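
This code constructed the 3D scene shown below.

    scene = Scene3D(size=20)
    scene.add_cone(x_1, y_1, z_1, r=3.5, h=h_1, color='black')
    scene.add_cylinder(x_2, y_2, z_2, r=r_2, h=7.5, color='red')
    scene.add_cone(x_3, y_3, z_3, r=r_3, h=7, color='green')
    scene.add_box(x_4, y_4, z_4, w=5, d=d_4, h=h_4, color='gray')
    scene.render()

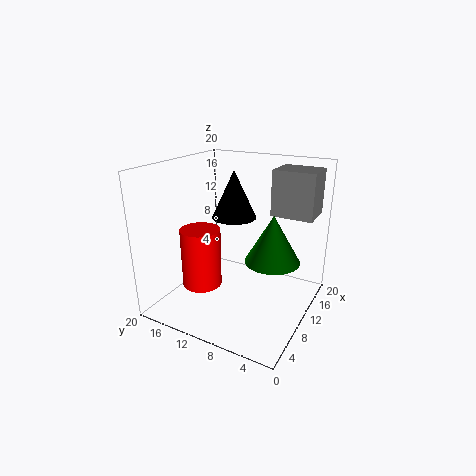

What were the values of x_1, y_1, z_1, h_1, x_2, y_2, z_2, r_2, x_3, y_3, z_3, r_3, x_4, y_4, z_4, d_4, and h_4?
x_1 = 16
y_1 = 14
z_1 = 10.5
h_1 = 7.5
x_2 = 4
y_2 = 12
z_2 = 5.5
r_2 = 2.5
x_3 = 13
y_3 = 6
z_3 = 6
r_3 = 4
x_4 = 14
y_4 = 1
z_4 = 12.5
d_4 = 6
h_4 = 6.5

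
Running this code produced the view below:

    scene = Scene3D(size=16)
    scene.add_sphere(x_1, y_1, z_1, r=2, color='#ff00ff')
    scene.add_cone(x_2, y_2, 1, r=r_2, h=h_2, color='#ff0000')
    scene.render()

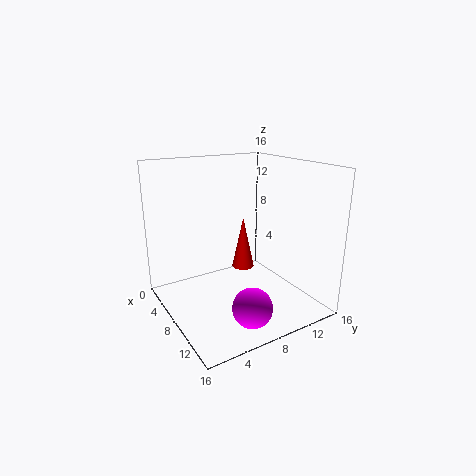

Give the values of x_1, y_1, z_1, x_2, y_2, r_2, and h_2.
x_1 = 14
y_1 = 6
z_1 = 3
x_2 = 2
y_2 = 12.5
r_2 = 1.5
h_2 = 7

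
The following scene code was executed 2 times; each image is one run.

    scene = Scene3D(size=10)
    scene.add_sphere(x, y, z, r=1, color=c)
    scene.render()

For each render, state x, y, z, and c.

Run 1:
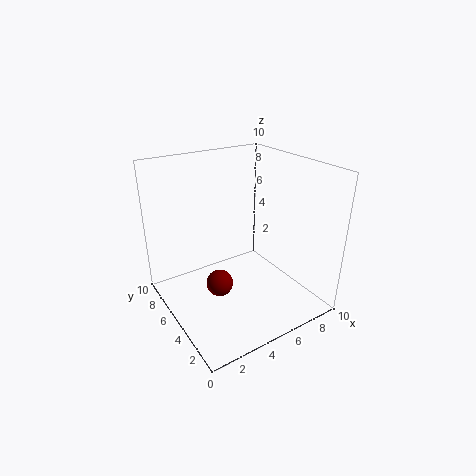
x = 4
y = 6
z = 1
c = 'maroon'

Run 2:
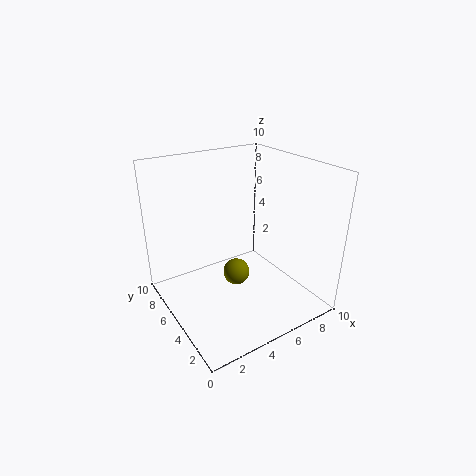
x = 5.5
y = 6
z = 1.5
c = 'olive'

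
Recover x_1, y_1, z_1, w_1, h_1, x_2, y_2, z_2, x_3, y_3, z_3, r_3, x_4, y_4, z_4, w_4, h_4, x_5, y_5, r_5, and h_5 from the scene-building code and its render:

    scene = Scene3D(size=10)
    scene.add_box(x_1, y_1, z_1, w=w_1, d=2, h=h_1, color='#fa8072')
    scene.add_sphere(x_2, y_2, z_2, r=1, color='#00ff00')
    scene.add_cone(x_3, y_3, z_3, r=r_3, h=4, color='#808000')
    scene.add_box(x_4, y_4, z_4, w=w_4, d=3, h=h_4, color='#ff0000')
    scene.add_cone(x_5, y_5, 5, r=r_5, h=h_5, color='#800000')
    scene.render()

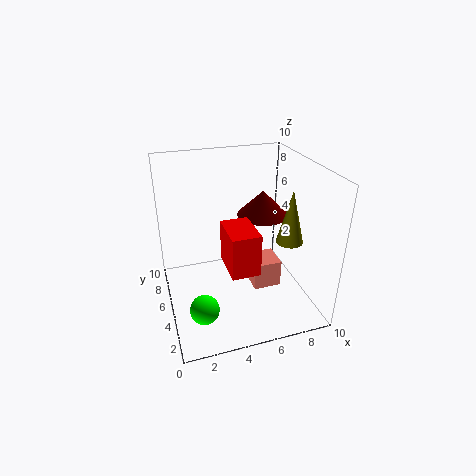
x_1 = 6
y_1 = 4
z_1 = 1
w_1 = 2
h_1 = 2
x_2 = 2
y_2 = 3
z_2 = 1
x_3 = 9
y_3 = 5
z_3 = 4
r_3 = 1
x_4 = 4
y_4 = 3
z_4 = 3
w_4 = 2
h_4 = 3
x_5 = 8
y_5 = 8
r_5 = 2
h_5 = 2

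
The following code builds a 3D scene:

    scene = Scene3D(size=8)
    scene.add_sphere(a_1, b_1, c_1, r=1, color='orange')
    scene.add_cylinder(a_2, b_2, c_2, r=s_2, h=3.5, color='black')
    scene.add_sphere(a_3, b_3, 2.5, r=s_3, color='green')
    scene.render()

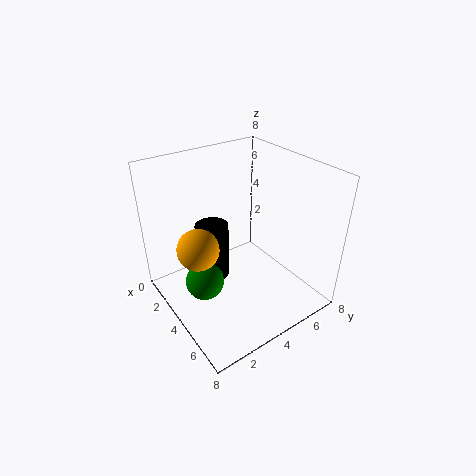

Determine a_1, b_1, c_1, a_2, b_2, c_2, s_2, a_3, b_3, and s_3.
a_1 = 5, b_1 = 1, c_1 = 5, a_2 = 2, b_2 = 3.5, c_2 = 0.5, s_2 = 1, a_3 = 4.5, b_3 = 1.5, s_3 = 1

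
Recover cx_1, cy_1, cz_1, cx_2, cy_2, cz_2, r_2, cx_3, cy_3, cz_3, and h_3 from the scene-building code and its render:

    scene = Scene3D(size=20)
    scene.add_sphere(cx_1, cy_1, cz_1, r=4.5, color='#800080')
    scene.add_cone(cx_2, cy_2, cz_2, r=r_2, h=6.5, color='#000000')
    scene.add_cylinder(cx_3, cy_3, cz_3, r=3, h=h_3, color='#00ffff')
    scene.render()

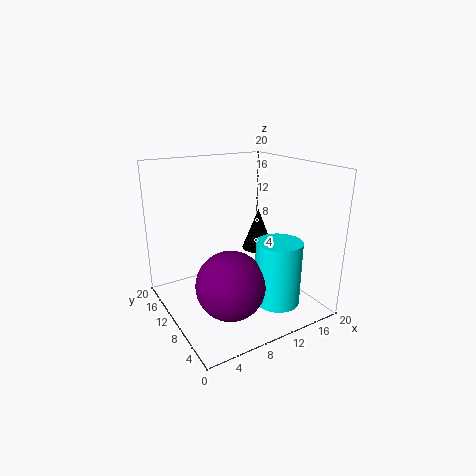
cx_1 = 6.5; cy_1 = 6; cz_1 = 5.5; cx_2 = 16.5; cy_2 = 14.5; cz_2 = 5.5; r_2 = 2.5; cx_3 = 12.5; cy_3 = 4; cz_3 = 2.5; h_3 = 8.5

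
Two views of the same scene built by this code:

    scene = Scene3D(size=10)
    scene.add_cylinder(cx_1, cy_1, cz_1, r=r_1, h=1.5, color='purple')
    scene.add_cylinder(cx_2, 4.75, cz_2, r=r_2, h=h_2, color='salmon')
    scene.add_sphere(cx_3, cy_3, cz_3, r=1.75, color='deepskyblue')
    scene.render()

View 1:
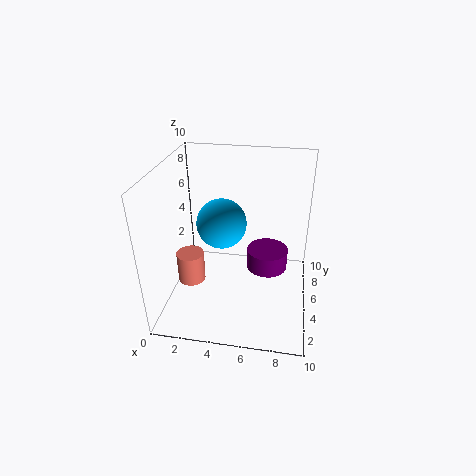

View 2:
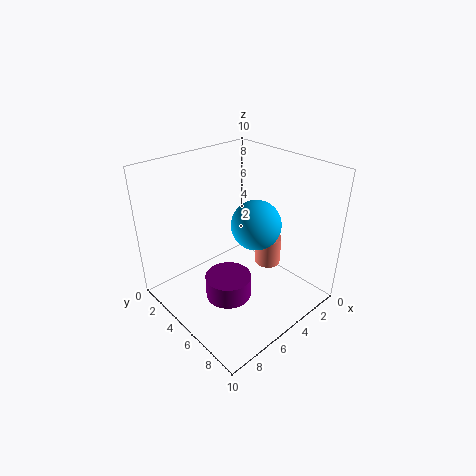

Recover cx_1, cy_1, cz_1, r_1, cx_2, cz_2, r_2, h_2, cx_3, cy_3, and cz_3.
cx_1 = 7, cy_1 = 6.25, cz_1 = 2, r_1 = 1.5, cx_2 = 1.5, cz_2 = 1.25, r_2 = 1, h_2 = 2.25, cx_3 = 3.75, cy_3 = 5.5, cz_3 = 5.75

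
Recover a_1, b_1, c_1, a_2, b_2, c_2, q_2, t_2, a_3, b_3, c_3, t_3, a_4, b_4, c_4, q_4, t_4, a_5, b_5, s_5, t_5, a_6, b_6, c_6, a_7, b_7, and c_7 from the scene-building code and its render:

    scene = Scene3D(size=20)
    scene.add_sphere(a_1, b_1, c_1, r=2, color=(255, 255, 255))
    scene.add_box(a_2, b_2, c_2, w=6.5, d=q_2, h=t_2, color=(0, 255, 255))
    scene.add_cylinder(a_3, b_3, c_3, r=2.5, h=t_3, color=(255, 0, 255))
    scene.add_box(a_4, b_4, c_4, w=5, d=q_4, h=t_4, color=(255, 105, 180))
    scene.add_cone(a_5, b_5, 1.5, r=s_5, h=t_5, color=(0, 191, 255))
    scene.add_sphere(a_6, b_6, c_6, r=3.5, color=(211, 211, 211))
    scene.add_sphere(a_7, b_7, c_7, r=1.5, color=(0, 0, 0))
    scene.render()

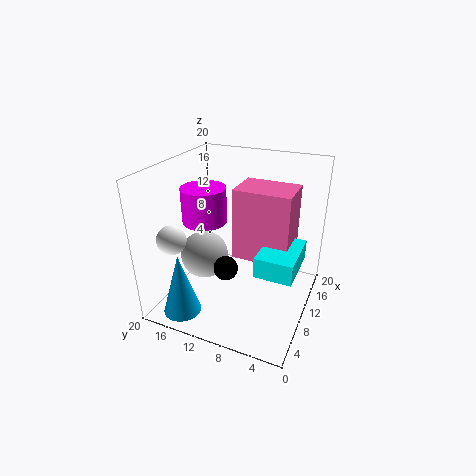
a_1 = 5
b_1 = 17.5
c_1 = 10.5
a_2 = 3
b_2 = 0.5
c_2 = 9.5
q_2 = 4.5
t_2 = 2.5
a_3 = 3
b_3 = 11
c_3 = 15.5
t_3 = 4
a_4 = 6
b_4 = 2
c_4 = 9.5
q_4 = 7
t_4 = 9
a_5 = 2.5
b_5 = 15
s_5 = 2.5
t_5 = 8.5
a_6 = 10
b_6 = 15.5
c_6 = 6
a_7 = 4
b_7 = 9
c_7 = 9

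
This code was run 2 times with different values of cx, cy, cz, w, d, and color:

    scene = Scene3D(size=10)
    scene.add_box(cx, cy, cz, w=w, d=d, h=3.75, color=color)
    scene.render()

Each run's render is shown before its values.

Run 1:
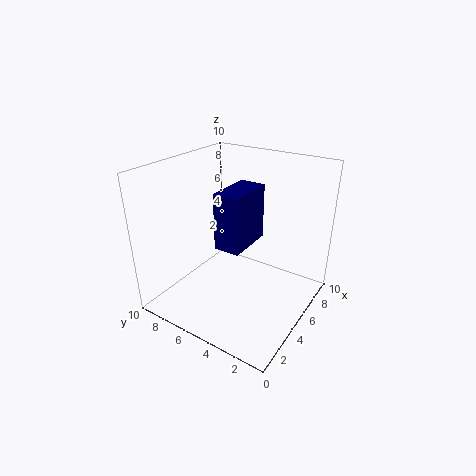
cx = 3; cy = 3.75; cz = 5; w = 3.25; d = 1.75; color = 'navy'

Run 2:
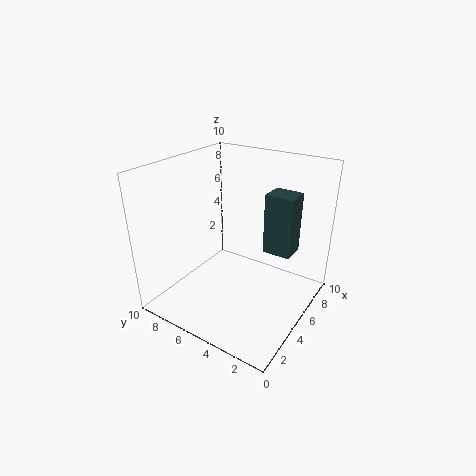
cx = 4; cy = 0.75; cz = 5.25; w = 1.5; d = 1.75; color = 'darkslategray'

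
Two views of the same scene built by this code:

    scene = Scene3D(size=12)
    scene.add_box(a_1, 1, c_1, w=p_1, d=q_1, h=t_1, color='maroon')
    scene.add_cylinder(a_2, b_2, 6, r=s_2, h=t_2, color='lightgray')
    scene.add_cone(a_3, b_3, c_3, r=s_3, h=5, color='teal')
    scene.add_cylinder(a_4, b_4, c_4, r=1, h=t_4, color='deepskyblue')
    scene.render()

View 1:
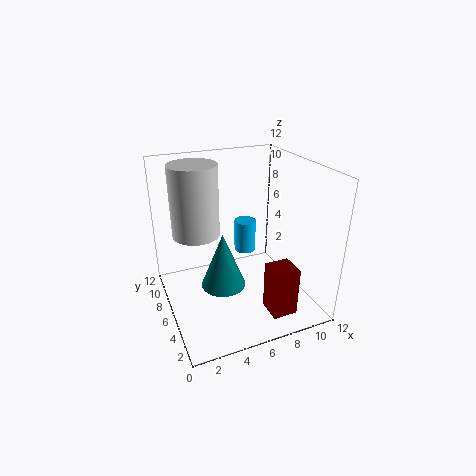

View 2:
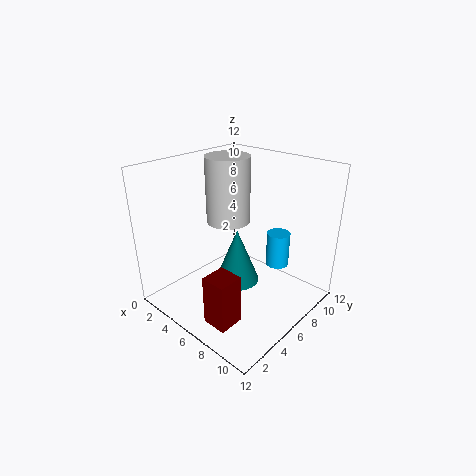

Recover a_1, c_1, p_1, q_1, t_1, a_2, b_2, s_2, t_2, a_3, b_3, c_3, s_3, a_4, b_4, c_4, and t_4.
a_1 = 7, c_1 = 1, p_1 = 2, q_1 = 2, t_1 = 4, a_2 = 3, b_2 = 8, s_2 = 2, t_2 = 6, a_3 = 5, b_3 = 7, c_3 = 1, s_3 = 2, a_4 = 8, b_4 = 9, c_4 = 3, t_4 = 3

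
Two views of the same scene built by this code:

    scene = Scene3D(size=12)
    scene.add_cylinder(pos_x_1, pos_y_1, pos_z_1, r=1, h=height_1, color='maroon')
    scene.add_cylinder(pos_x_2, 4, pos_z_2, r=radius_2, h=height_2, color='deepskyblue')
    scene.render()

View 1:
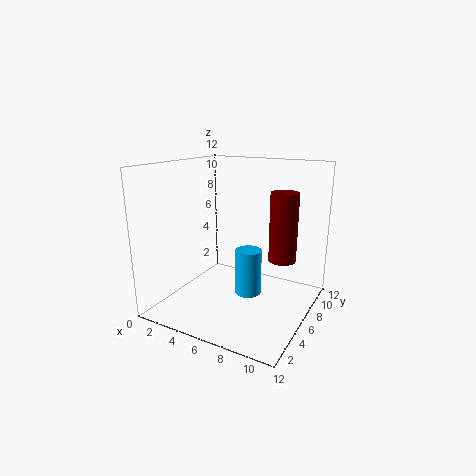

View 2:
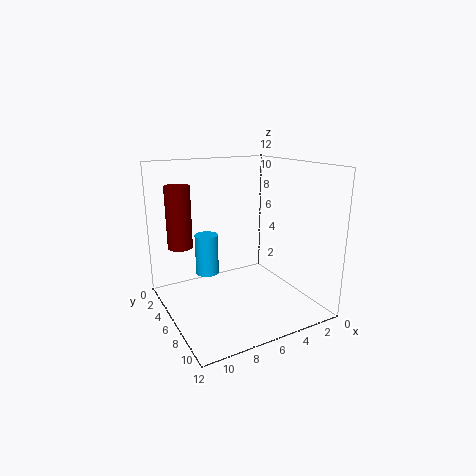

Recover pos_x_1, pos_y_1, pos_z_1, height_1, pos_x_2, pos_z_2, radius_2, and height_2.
pos_x_1 = 10.5; pos_y_1 = 4.5; pos_z_1 = 5.5; height_1 = 5; pos_x_2 = 8; pos_z_2 = 2.5; radius_2 = 1; height_2 = 3.5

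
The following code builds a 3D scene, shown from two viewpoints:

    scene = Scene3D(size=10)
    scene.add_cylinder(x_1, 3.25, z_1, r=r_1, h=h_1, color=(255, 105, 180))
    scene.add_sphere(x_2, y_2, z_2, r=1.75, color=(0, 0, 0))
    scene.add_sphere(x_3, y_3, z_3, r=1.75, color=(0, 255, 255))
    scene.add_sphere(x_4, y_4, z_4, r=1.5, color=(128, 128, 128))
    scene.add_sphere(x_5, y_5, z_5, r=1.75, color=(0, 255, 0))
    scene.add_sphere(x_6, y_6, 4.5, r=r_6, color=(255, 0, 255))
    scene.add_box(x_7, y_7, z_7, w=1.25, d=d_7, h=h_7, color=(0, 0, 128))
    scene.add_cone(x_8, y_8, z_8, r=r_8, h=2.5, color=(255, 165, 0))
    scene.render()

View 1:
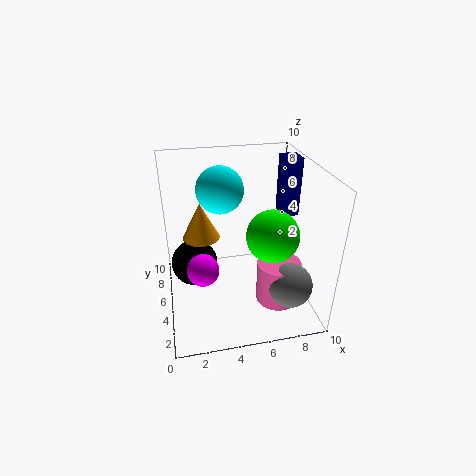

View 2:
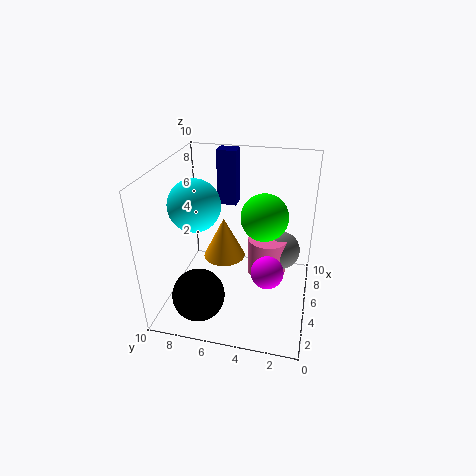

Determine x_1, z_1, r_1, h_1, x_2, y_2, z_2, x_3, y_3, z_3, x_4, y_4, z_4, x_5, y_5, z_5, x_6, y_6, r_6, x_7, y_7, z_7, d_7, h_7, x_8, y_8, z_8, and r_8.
x_1 = 7.5, z_1 = 0.75, r_1 = 1.5, h_1 = 3, x_2 = 2, y_2 = 7, z_2 = 2, x_3 = 4.25, y_3 = 7.75, z_3 = 7.5, x_4 = 8, y_4 = 2.25, z_4 = 2.5, x_5 = 7, y_5 = 3.5, z_5 = 5.75, x_6 = 2.25, y_6 = 2.5, r_6 = 1, x_7 = 8.5, y_7 = 6, z_7 = 5.75, d_7 = 1.5, h_7 = 4.25, x_8 = 2.5, y_8 = 5.25, z_8 = 5.25, r_8 = 1.25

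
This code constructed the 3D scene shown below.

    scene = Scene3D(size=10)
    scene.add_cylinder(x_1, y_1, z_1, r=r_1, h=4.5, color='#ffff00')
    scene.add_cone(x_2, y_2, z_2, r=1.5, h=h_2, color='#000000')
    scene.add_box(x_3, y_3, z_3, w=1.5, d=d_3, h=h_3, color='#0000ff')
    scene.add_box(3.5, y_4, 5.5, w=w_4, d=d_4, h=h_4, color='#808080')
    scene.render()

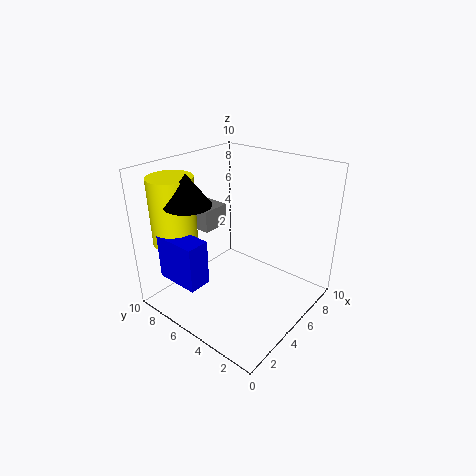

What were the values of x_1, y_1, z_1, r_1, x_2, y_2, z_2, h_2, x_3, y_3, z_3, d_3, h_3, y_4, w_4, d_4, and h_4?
x_1 = 2; y_1 = 8; z_1 = 5; r_1 = 1.5; x_2 = 2; y_2 = 6.5; z_2 = 8; h_2 = 2; x_3 = 0.5; y_3 = 5; z_3 = 3; d_3 = 3; h_3 = 3; y_4 = 6.5; w_4 = 2; d_4 = 2; h_4 = 1.5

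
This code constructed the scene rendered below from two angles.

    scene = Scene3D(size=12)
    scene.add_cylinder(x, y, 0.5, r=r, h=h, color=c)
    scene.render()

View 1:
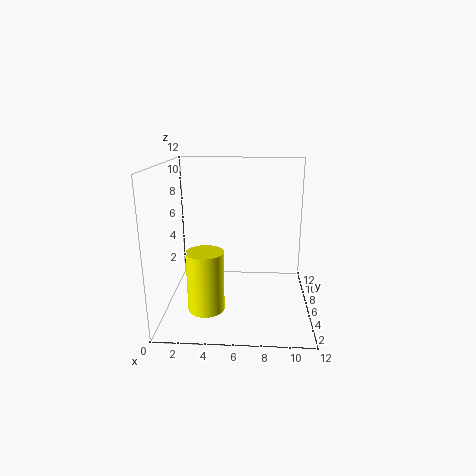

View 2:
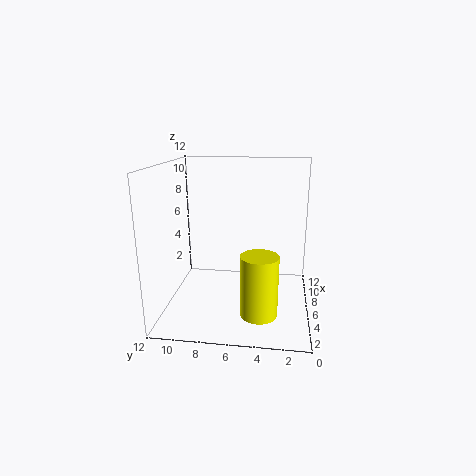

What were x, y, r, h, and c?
x = 3.5; y = 4; r = 1.5; h = 5; c = 'yellow'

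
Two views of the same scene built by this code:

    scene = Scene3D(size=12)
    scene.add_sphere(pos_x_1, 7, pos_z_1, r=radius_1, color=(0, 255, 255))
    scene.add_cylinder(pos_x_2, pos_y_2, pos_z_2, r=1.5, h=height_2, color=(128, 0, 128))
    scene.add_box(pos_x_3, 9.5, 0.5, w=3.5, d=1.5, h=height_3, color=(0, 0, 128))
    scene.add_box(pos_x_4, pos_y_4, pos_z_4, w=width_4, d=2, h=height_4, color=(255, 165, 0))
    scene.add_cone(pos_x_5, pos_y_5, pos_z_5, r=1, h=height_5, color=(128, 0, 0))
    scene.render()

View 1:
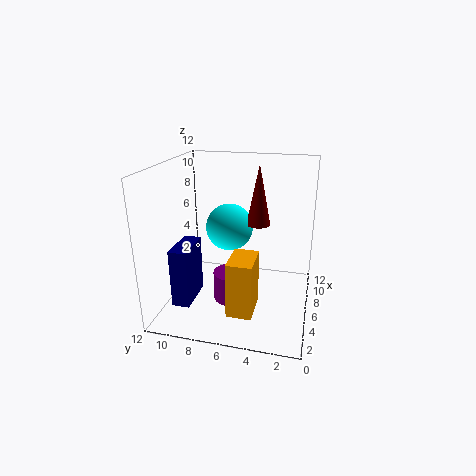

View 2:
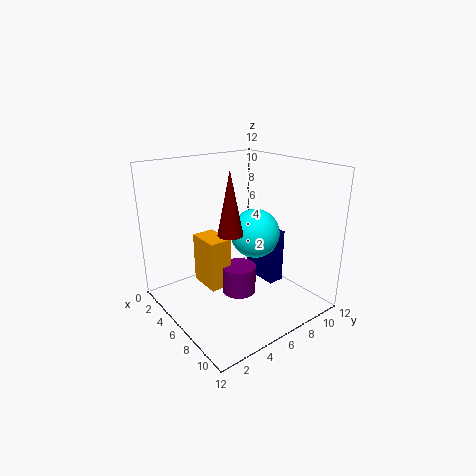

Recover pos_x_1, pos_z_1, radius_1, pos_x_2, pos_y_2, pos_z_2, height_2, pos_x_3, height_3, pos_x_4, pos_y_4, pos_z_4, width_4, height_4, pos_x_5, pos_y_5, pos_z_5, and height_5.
pos_x_1 = 7; pos_z_1 = 6.5; radius_1 = 2; pos_x_2 = 5.5; pos_y_2 = 6.5; pos_z_2 = 0.5; height_2 = 2.5; pos_x_3 = 3; height_3 = 5; pos_x_4 = 2; pos_y_4 = 4; pos_z_4 = 1; width_4 = 3; height_4 = 4.5; pos_x_5 = 7; pos_y_5 = 4.5; pos_z_5 = 7; height_5 = 5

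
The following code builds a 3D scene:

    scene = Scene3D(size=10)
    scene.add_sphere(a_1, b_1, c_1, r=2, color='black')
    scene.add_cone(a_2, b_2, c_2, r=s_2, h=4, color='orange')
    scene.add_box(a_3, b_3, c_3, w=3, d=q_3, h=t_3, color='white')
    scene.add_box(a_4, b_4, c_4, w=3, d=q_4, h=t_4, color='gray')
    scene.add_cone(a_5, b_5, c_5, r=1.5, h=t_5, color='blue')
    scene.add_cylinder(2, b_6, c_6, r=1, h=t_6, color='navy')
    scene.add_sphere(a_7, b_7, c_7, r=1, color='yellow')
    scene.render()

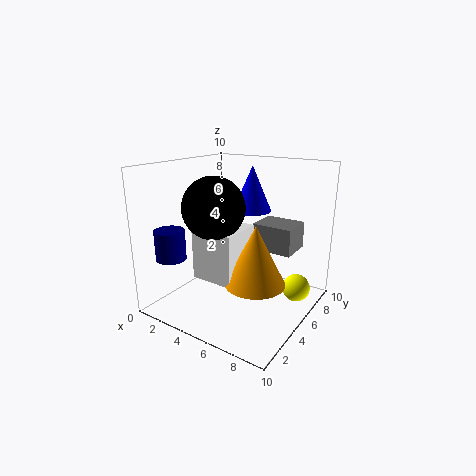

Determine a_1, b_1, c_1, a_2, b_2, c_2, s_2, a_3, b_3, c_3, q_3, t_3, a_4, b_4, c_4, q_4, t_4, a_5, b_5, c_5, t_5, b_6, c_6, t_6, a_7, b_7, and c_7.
a_1 = 4.5; b_1 = 3; c_1 = 7.5; a_2 = 7; b_2 = 4; c_2 = 2.5; s_2 = 2; a_3 = 3; b_3 = 2.5; c_3 = 2.5; q_3 = 3; t_3 = 3.5; a_4 = 5; b_4 = 7; c_4 = 3.5; q_4 = 2.5; t_4 = 2; a_5 = 4; b_5 = 8.5; c_5 = 6; t_5 = 3.5; b_6 = 1.5; c_6 = 4; t_6 = 2; a_7 = 8.5; b_7 = 7.5; c_7 = 1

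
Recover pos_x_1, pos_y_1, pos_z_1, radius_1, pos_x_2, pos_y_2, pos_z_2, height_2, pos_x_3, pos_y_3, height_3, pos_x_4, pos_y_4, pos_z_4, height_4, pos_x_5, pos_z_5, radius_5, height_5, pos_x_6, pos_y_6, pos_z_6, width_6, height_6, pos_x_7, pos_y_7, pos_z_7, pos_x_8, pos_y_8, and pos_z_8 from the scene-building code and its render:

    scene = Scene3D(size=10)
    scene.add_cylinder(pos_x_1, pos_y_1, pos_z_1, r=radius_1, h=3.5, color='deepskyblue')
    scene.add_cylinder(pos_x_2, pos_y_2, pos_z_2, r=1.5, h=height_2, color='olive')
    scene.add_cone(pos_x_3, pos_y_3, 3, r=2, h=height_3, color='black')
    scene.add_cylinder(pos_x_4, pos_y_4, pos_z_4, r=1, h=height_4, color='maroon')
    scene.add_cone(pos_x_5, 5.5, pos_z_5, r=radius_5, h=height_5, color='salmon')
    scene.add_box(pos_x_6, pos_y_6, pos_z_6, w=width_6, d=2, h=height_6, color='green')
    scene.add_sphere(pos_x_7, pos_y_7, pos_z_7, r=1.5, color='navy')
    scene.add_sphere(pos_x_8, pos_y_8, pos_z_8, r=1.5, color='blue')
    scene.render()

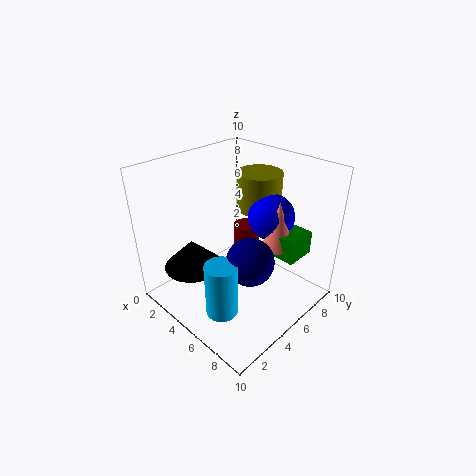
pos_x_1 = 7; pos_y_1 = 1.5; pos_z_1 = 2; radius_1 = 1; pos_x_2 = 5.5; pos_y_2 = 6.5; pos_z_2 = 7; height_2 = 2.5; pos_x_3 = 3; pos_y_3 = 2.5; height_3 = 2; pos_x_4 = 3.5; pos_y_4 = 7.5; pos_z_4 = 2; height_4 = 2.5; pos_x_5 = 8; pos_z_5 = 5.5; radius_5 = 1; height_5 = 3; pos_x_6 = 8; pos_y_6 = 5; pos_z_6 = 5; width_6 = 1.5; height_6 = 1.5; pos_x_7 = 7.5; pos_y_7 = 3.5; pos_z_7 = 5; pos_x_8 = 7; pos_y_8 = 6; pos_z_8 = 7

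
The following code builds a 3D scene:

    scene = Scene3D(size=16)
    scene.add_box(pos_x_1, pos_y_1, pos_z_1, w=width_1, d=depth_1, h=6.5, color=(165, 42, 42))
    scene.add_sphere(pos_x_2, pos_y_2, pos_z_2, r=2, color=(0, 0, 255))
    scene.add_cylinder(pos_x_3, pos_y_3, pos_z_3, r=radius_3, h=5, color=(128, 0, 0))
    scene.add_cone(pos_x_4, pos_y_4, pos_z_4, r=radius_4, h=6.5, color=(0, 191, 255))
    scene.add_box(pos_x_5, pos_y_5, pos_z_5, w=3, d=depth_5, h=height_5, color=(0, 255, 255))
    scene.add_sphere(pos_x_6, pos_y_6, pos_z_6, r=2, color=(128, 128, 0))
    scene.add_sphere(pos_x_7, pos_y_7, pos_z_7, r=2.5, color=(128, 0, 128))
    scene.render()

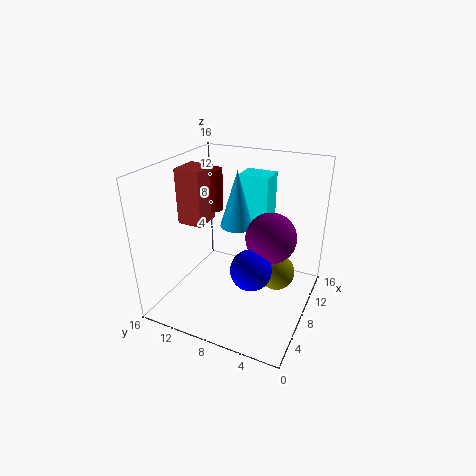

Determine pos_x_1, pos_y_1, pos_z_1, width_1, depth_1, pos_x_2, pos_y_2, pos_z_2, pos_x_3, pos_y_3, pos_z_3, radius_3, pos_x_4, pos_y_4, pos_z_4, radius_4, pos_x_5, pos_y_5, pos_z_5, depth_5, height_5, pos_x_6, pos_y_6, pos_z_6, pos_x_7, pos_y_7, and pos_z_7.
pos_x_1 = 7.5; pos_y_1 = 12.5; pos_z_1 = 8.5; width_1 = 3.5; depth_1 = 3; pos_x_2 = 3.5; pos_y_2 = 4.5; pos_z_2 = 7.5; pos_x_3 = 11; pos_y_3 = 12.5; pos_z_3 = 9.5; radius_3 = 1; pos_x_4 = 10; pos_y_4 = 9; pos_z_4 = 8.5; radius_4 = 2; pos_x_5 = 10; pos_y_5 = 5.5; pos_z_5 = 8.5; depth_5 = 3.5; height_5 = 6; pos_x_6 = 8.5; pos_y_6 = 3.5; pos_z_6 = 4.5; pos_x_7 = 6; pos_y_7 = 3.5; pos_z_7 = 10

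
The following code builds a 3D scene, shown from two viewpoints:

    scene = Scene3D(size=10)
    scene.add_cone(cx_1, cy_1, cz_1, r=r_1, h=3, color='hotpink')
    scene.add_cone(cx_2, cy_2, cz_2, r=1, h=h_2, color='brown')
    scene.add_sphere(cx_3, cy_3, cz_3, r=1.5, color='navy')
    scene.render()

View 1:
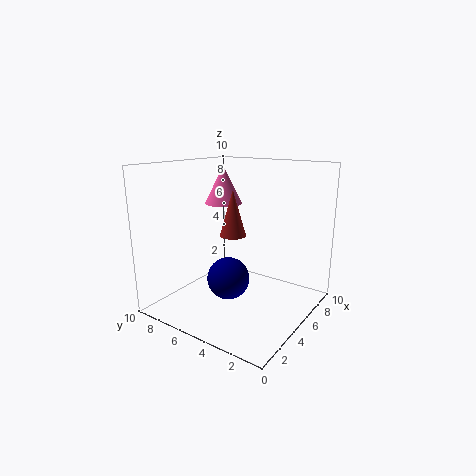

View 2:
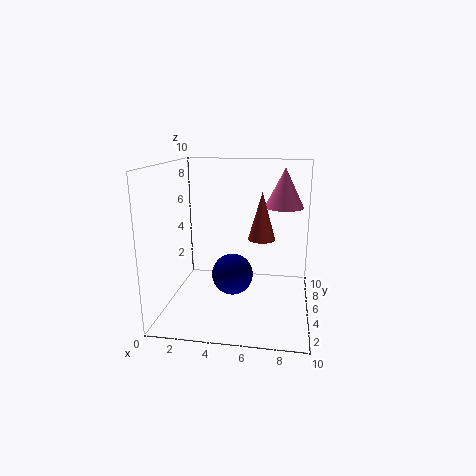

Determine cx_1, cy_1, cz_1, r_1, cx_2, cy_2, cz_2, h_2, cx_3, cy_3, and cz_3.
cx_1 = 8; cy_1 = 8.5; cz_1 = 6.5; r_1 = 1.5; cx_2 = 6.5; cy_2 = 6.5; cz_2 = 4.5; h_2 = 3.5; cx_3 = 4.5; cy_3 = 5.5; cz_3 = 2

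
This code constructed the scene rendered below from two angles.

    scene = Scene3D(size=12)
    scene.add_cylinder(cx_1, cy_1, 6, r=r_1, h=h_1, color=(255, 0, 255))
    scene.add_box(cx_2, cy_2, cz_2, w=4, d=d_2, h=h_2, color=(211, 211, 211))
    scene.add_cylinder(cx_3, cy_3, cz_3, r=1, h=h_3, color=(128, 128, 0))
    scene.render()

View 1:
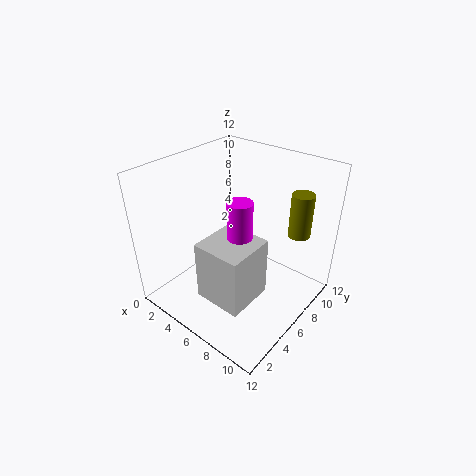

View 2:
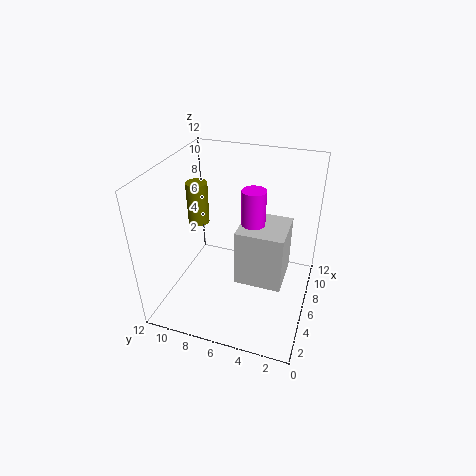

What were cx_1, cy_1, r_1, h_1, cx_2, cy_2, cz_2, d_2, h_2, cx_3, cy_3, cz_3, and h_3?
cx_1 = 7, cy_1 = 5, r_1 = 1, h_1 = 4, cx_2 = 5, cy_2 = 2, cz_2 = 2, d_2 = 4, h_2 = 5, cx_3 = 9, cy_3 = 11, cz_3 = 5, h_3 = 4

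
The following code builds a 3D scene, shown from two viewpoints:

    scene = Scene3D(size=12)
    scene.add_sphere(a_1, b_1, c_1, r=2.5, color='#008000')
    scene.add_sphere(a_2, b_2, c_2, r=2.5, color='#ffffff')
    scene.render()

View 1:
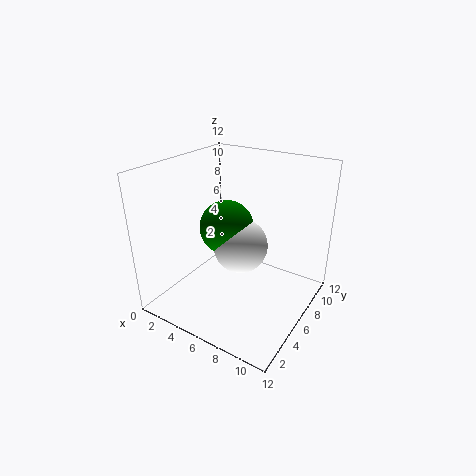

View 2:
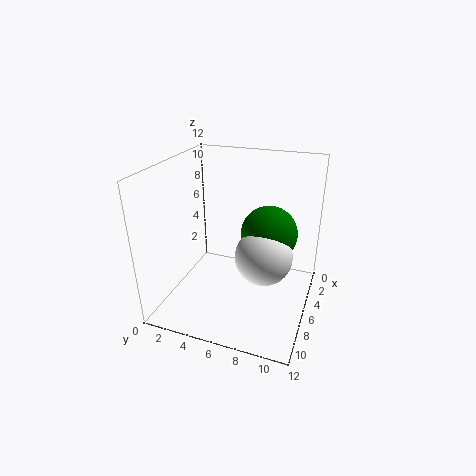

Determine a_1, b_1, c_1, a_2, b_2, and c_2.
a_1 = 3.5; b_1 = 8; c_1 = 5.5; a_2 = 5; b_2 = 8; c_2 = 4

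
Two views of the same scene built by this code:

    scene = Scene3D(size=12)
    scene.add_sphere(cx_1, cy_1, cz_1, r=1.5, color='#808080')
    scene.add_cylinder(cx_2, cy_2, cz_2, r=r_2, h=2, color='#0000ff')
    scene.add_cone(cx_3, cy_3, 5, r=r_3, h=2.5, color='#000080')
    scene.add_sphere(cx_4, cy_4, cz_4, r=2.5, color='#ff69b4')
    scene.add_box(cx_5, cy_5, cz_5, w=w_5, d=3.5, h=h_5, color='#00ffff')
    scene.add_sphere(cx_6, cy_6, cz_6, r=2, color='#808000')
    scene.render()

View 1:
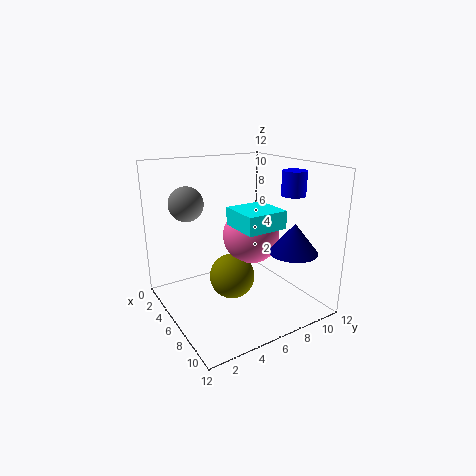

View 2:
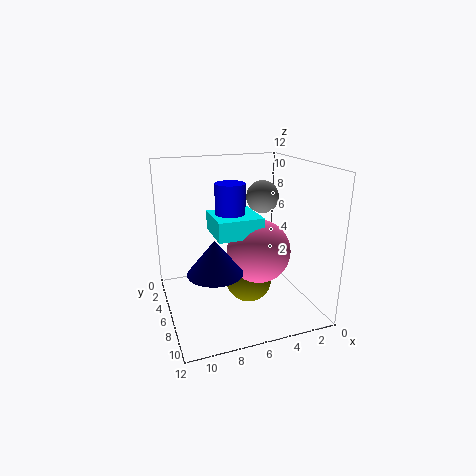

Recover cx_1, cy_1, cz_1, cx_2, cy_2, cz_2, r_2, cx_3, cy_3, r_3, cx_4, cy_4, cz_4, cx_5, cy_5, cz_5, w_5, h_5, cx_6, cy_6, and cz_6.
cx_1 = 2.5
cy_1 = 3
cz_1 = 8.5
cx_2 = 8
cy_2 = 10
cz_2 = 9.5
r_2 = 1
cx_3 = 9
cy_3 = 9.5
r_3 = 2
cx_4 = 5
cy_4 = 8
cz_4 = 5.5
cx_5 = 5
cy_5 = 5.5
cz_5 = 7
w_5 = 3.5
h_5 = 1.5
cx_6 = 5
cy_6 = 6
cz_6 = 2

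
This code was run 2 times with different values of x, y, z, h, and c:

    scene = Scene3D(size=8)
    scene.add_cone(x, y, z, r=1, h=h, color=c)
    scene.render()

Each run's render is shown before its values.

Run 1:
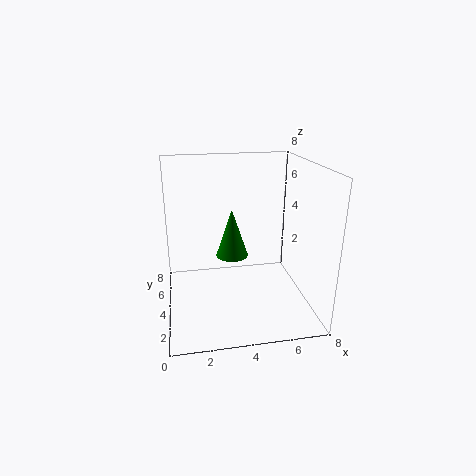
x = 4, y = 6, z = 2, h = 3, c = 'green'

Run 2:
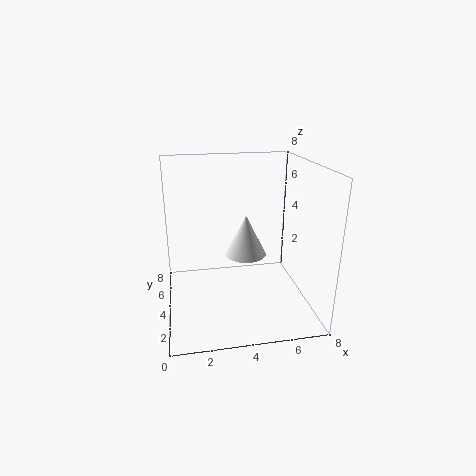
x = 4, y = 2, z = 4, h = 2, c = 'white'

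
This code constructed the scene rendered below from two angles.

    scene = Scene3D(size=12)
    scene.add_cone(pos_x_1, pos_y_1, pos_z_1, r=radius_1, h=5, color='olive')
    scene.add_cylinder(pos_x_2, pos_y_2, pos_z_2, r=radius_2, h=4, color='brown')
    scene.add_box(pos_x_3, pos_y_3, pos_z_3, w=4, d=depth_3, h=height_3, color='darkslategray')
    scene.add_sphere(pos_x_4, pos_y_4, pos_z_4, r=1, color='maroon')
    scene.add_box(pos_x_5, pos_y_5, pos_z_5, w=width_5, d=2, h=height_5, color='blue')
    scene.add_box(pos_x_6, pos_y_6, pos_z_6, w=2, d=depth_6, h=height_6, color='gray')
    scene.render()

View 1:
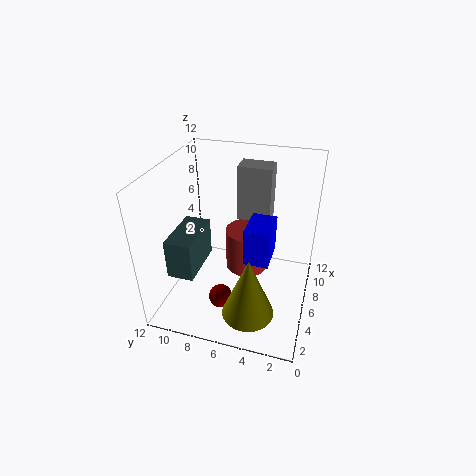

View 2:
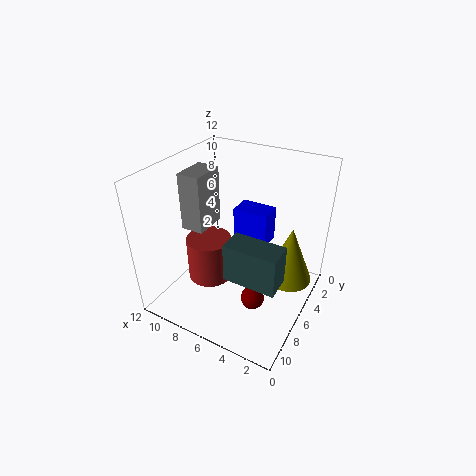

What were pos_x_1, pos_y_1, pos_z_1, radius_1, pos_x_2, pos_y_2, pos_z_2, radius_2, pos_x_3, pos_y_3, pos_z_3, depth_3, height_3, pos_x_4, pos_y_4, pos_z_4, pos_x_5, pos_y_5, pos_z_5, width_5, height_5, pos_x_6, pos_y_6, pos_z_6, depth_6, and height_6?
pos_x_1 = 2
pos_y_1 = 4
pos_z_1 = 2
radius_1 = 2
pos_x_2 = 9
pos_y_2 = 6
pos_z_2 = 1
radius_2 = 2
pos_x_3 = 1
pos_y_3 = 8
pos_z_3 = 5
depth_3 = 2
height_3 = 3
pos_x_4 = 4
pos_y_4 = 7
pos_z_4 = 1
pos_x_5 = 4
pos_y_5 = 3
pos_z_5 = 5
width_5 = 3
height_5 = 3
pos_x_6 = 9
pos_y_6 = 4
pos_z_6 = 6
depth_6 = 3
height_6 = 5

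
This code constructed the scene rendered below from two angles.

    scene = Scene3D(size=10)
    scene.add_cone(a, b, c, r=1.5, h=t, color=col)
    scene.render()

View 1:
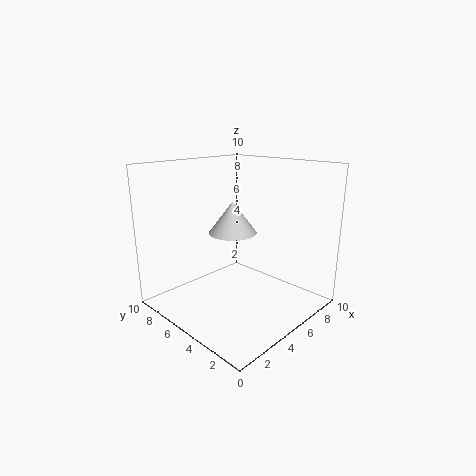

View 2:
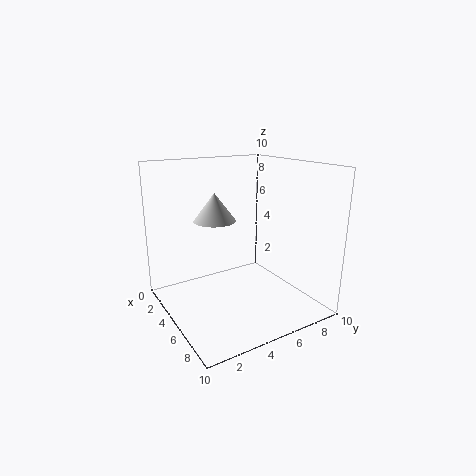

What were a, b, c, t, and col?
a = 3.5; b = 4; c = 6; t = 2; col = 'lightgray'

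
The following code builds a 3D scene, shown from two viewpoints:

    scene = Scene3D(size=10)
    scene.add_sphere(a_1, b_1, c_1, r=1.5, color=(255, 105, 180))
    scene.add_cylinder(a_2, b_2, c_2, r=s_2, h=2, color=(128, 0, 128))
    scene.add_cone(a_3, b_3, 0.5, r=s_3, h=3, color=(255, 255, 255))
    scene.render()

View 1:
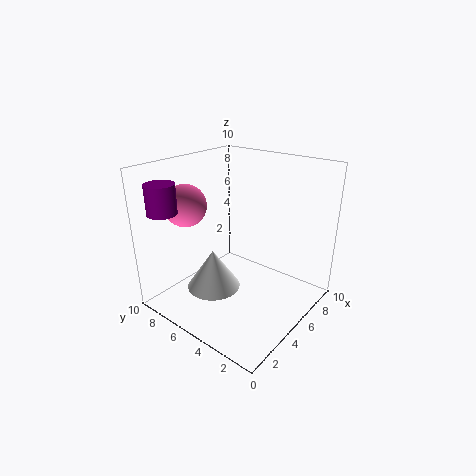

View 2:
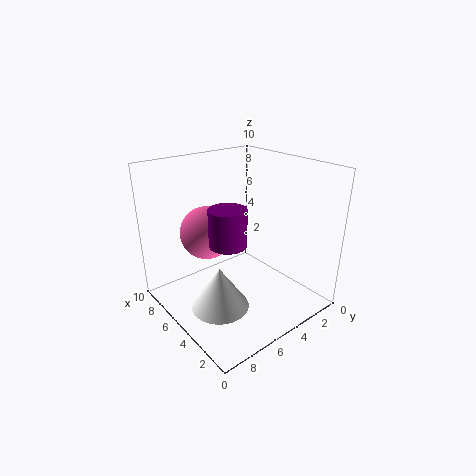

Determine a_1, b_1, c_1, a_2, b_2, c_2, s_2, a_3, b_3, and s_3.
a_1 = 3.5
b_1 = 8.5
c_1 = 7
a_2 = 1.5
b_2 = 8.5
c_2 = 7
s_2 = 1
a_3 = 4.5
b_3 = 7
s_3 = 2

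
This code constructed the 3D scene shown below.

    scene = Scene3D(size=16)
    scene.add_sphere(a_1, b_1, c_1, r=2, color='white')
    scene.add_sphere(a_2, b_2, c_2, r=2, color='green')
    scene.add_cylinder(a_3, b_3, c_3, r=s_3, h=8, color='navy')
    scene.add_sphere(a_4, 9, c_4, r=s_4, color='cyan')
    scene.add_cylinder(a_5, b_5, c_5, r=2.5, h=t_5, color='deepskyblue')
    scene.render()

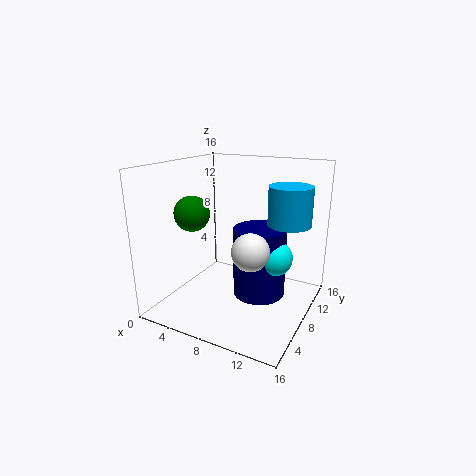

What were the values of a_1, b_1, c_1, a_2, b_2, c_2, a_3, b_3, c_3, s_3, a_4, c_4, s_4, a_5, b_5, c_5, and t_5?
a_1 = 10.5, b_1 = 6, c_1 = 7.5, a_2 = 3, b_2 = 6.5, c_2 = 10.5, a_3 = 10, b_3 = 9.5, c_3 = 1, s_3 = 3, a_4 = 12, c_4 = 6, s_4 = 2, a_5 = 12.5, b_5 = 12, c_5 = 9, t_5 = 4.5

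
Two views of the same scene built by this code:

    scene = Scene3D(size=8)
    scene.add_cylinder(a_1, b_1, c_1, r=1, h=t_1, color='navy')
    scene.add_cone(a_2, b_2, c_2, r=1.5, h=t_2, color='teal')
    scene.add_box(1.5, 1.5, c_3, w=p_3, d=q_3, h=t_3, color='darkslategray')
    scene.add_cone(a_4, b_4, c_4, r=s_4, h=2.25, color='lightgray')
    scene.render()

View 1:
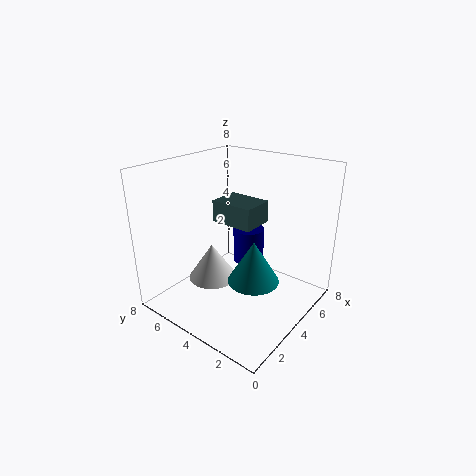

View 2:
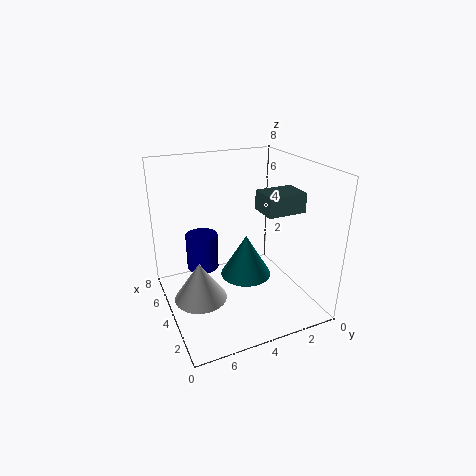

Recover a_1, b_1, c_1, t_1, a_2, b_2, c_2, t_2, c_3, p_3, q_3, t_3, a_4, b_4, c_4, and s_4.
a_1 = 6.75, b_1 = 5.25, c_1 = 1, t_1 = 2.25, a_2 = 4.5, b_2 = 3.25, c_2 = 1.25, t_2 = 2.5, c_3 = 6, p_3 = 1.5, q_3 = 2, t_3 = 1, a_4 = 4.25, b_4 = 6.25, c_4 = 0.5, s_4 = 1.5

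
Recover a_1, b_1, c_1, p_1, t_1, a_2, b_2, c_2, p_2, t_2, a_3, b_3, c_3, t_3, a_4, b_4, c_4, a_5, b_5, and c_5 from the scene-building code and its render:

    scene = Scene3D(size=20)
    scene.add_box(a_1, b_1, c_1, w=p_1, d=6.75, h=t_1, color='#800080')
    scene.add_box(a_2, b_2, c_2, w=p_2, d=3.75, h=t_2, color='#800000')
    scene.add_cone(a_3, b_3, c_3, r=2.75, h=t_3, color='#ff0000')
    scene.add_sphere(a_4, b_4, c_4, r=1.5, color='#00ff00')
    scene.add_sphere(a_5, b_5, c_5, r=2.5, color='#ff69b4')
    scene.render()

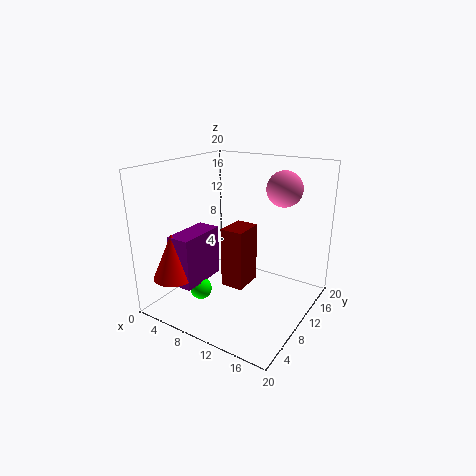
a_1 = 3.75, b_1 = 2.75, c_1 = 4.25, p_1 = 3.25, t_1 = 7, a_2 = 11.75, b_2 = 3.5, c_2 = 6.5, p_2 = 2.75, t_2 = 7.25, a_3 = 4.25, b_3 = 3, c_3 = 5.5, t_3 = 6.25, a_4 = 6.5, b_4 = 5.75, c_4 = 3, a_5 = 14.5, b_5 = 14.75, c_5 = 16.5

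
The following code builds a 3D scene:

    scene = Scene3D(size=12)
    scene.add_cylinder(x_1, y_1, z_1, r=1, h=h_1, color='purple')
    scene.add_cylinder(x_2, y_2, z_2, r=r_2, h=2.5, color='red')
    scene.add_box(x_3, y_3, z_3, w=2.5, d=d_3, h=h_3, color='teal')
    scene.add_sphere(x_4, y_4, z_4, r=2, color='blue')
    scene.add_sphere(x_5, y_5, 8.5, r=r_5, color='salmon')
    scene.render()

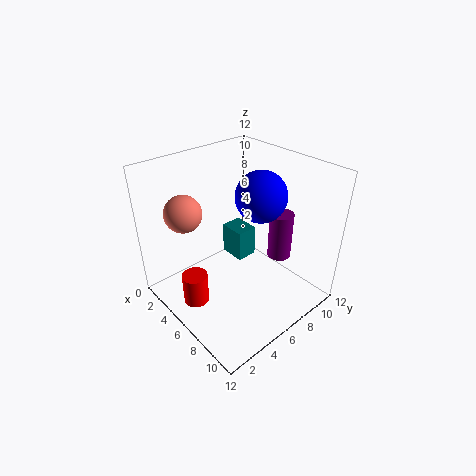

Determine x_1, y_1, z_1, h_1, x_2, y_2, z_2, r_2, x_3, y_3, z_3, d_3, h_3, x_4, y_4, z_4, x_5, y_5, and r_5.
x_1 = 8, y_1 = 9, z_1 = 4, h_1 = 4, x_2 = 6, y_2 = 1.5, z_2 = 2, r_2 = 1, x_3 = 1.5, y_3 = 8, z_3 = 1.5, d_3 = 2, h_3 = 3, x_4 = 7.5, y_4 = 7, z_4 = 10, x_5 = 3.5, y_5 = 2.5, r_5 = 1.5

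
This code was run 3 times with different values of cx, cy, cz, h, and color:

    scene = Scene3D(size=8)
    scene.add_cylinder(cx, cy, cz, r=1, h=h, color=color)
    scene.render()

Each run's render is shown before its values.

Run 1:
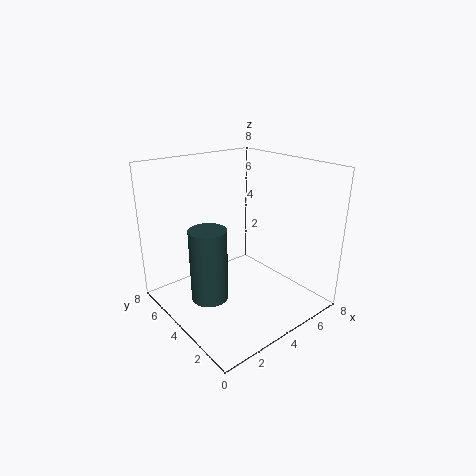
cx = 2
cy = 4
cz = 1
h = 4
color = 'darkslategray'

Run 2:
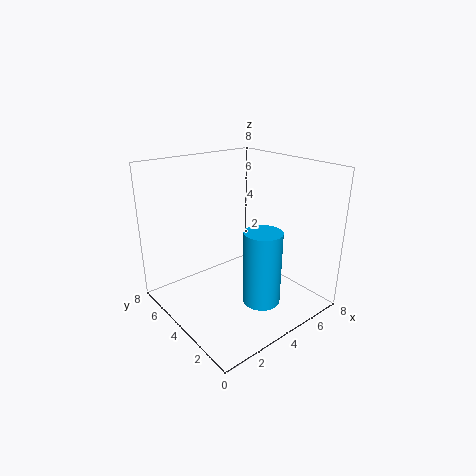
cx = 4
cy = 2
cz = 1
h = 4
color = 'deepskyblue'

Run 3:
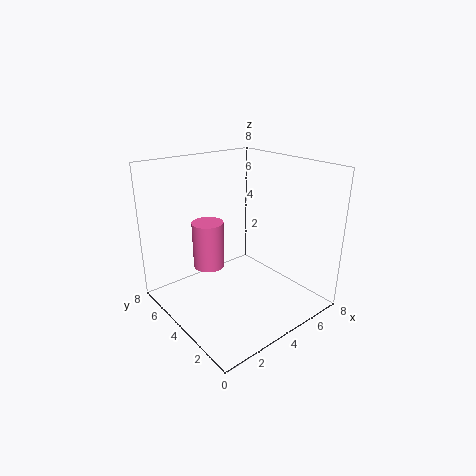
cx = 4
cy = 7
cz = 1
h = 3
color = 'hotpink'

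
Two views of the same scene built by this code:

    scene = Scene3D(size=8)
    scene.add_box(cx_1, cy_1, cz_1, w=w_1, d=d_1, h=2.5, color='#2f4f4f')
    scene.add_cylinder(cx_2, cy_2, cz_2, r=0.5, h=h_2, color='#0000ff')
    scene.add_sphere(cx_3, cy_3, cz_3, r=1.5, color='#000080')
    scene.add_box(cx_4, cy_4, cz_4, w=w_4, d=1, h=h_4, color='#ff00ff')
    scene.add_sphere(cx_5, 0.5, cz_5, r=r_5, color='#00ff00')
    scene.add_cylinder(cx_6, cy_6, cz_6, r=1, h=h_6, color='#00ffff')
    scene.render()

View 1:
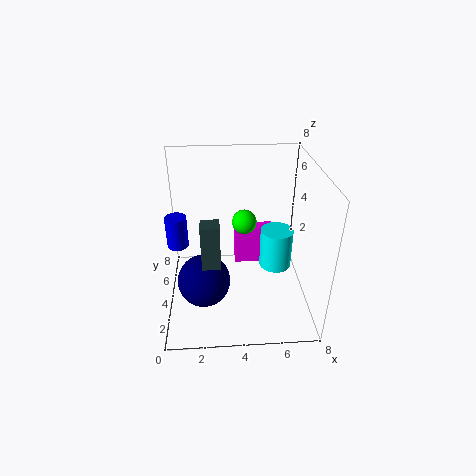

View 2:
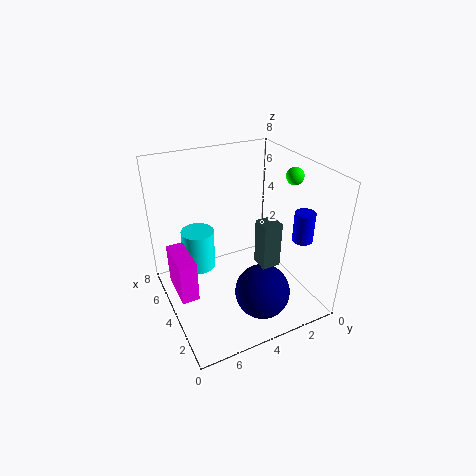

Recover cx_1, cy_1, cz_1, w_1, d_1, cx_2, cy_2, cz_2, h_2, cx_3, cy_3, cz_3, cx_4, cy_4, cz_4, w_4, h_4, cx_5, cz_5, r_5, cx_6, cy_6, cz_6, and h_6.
cx_1 = 2, cy_1 = 2.5, cz_1 = 3, w_1 = 1, d_1 = 1, cx_2 = 1, cy_2 = 2, cz_2 = 5, h_2 = 1.5, cx_3 = 2, cy_3 = 3.5, cz_3 = 1.5, cx_4 = 4, cy_4 = 6.5, cz_4 = 0.5, w_4 = 2.5, h_4 = 2.5, cx_5 = 4, cz_5 = 7, r_5 = 0.5, cx_6 = 6.5, cy_6 = 5.5, cz_6 = 1, h_6 = 2.5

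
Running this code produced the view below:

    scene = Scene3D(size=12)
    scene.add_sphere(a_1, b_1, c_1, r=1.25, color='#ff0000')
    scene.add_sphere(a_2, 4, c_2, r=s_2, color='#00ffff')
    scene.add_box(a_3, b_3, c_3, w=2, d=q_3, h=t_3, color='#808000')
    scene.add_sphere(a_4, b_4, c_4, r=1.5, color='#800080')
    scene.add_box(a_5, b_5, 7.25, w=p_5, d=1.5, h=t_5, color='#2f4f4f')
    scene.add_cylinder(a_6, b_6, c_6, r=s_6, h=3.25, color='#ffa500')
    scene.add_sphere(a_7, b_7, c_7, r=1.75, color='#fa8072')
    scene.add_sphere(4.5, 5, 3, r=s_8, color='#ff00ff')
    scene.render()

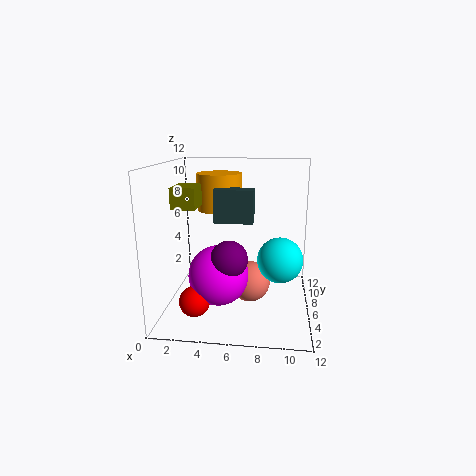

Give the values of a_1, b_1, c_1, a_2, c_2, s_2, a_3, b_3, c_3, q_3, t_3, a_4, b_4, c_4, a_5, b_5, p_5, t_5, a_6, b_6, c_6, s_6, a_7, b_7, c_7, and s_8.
a_1 = 2.75; b_1 = 3.5; c_1 = 1.25; a_2 = 9.5; c_2 = 5; s_2 = 1.75; a_3 = 0.75; b_3 = 4.75; c_3 = 8.5; q_3 = 2.75; t_3 = 1.75; a_4 = 5.5; b_4 = 4.25; c_4 = 4.75; a_5 = 4; b_5 = 5.75; p_5 = 3.25; t_5 = 2.75; a_6 = 4; b_6 = 8.75; c_6 = 7.75; s_6 = 2; a_7 = 7; b_7 = 6.25; c_7 = 2; s_8 = 2.5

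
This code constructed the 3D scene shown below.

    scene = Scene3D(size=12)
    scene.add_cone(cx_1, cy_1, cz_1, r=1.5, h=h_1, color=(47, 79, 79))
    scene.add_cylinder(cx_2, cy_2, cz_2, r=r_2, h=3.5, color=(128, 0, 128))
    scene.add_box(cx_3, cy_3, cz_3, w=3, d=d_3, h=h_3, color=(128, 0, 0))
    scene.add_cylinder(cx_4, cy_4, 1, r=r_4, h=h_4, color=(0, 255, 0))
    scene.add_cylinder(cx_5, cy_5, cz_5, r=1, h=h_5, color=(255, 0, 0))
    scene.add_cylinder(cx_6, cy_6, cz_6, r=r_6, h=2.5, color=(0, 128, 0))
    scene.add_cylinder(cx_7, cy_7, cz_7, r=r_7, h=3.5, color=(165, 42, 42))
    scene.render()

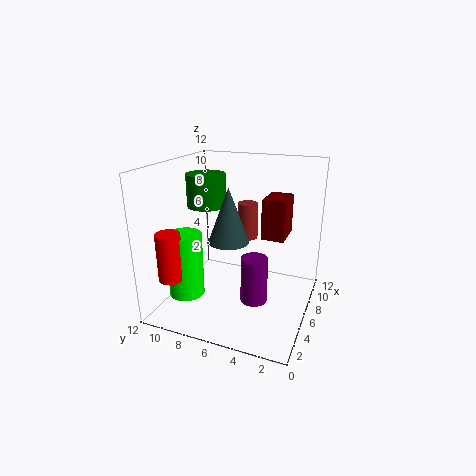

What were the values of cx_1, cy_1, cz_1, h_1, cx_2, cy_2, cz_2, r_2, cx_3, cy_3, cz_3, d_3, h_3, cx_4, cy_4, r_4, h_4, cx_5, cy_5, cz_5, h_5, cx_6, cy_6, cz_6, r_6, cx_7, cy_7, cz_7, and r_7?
cx_1 = 3, cy_1 = 5.5, cz_1 = 7, h_1 = 4, cx_2 = 3, cy_2 = 3.5, cz_2 = 2.5, r_2 = 1, cx_3 = 7.5, cy_3 = 2.5, cz_3 = 5.5, d_3 = 2, h_3 = 3.5, cx_4 = 4, cy_4 = 10, r_4 = 1.5, h_4 = 5.5, cx_5 = 2.5, cy_5 = 10.5, cz_5 = 3, h_5 = 4, cx_6 = 4.5, cy_6 = 8, cz_6 = 9, r_6 = 1.5, cx_7 = 11, cy_7 = 7, cz_7 = 4, r_7 = 1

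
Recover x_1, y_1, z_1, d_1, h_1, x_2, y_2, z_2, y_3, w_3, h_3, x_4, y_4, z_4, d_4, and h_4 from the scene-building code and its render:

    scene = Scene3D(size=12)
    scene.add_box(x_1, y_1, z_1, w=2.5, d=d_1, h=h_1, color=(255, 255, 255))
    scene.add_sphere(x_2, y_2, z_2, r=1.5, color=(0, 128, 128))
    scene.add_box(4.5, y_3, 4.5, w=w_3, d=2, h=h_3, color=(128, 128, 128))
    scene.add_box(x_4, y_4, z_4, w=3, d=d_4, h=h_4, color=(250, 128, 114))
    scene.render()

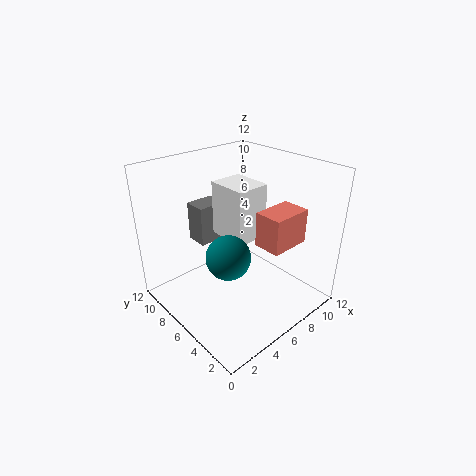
x_1 = 3.5; y_1 = 3; z_1 = 7.5; d_1 = 3; h_1 = 4; x_2 = 2; y_2 = 2.5; z_2 = 7.5; y_3 = 9; w_3 = 2.5; h_3 = 3.5; x_4 = 4.5; y_4 = 0.5; z_4 = 7.5; d_4 = 2; h_4 = 2.5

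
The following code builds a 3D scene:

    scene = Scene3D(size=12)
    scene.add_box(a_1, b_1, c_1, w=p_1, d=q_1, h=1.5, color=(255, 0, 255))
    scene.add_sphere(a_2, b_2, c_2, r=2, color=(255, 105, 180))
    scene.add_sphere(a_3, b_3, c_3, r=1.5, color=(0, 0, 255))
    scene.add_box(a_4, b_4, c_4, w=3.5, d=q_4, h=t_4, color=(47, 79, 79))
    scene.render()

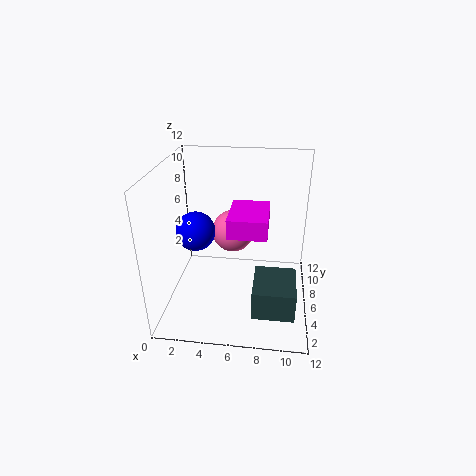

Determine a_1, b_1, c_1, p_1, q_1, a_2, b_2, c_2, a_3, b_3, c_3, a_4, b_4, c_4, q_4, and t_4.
a_1 = 5.5; b_1 = 3; c_1 = 7.5; p_1 = 3; q_1 = 4; a_2 = 5; b_2 = 10; c_2 = 4.5; a_3 = 3; b_3 = 4; c_3 = 7.5; a_4 = 7.5; b_4 = 2.5; c_4 = 0.5; q_4 = 4; t_4 = 2.5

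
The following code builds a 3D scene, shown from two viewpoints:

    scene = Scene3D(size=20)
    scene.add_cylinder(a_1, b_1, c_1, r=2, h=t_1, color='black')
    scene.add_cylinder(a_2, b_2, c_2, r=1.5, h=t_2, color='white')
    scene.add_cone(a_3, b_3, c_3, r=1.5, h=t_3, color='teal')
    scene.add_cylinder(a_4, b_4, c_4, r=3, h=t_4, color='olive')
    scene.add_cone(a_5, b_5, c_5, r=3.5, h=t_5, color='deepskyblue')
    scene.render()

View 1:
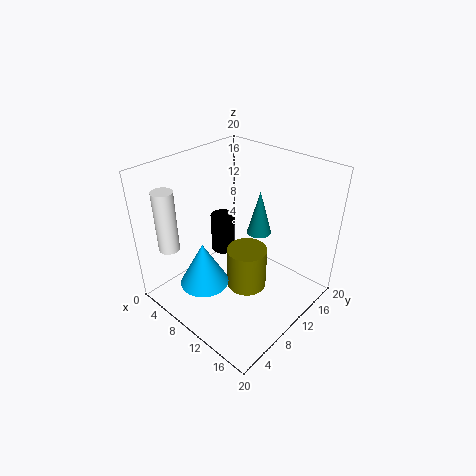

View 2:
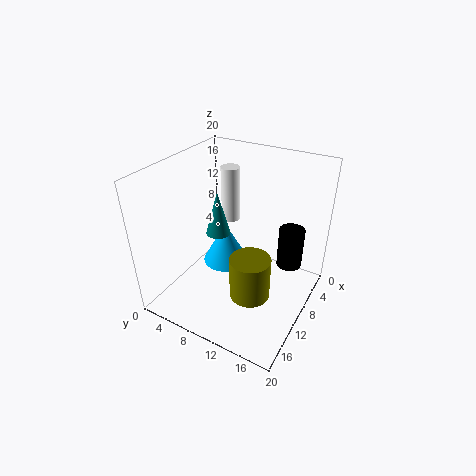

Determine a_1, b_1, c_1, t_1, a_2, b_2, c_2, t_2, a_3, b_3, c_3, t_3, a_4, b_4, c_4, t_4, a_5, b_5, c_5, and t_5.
a_1 = 2
b_1 = 15
c_1 = 2
t_1 = 6.5
a_2 = 2
b_2 = 4
c_2 = 7.5
t_2 = 9
a_3 = 14
b_3 = 9.5
c_3 = 13
t_3 = 5.5
a_4 = 10
b_4 = 12
c_4 = 0.5
t_4 = 6.5
a_5 = 7
b_5 = 6
c_5 = 3
t_5 = 6.5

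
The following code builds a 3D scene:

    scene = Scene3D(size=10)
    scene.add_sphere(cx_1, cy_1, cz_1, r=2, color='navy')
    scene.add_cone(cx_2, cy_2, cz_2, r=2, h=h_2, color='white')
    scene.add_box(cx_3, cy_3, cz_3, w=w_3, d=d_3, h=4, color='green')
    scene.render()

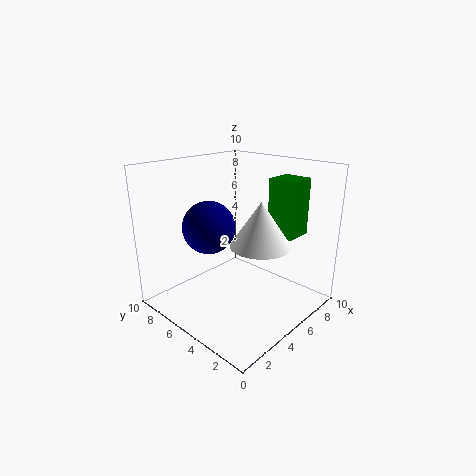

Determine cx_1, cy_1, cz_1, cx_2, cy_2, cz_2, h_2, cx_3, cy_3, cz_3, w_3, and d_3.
cx_1 = 5, cy_1 = 8, cz_1 = 5, cx_2 = 5, cy_2 = 3, cz_2 = 5, h_2 = 3, cx_3 = 7, cy_3 = 2, cz_3 = 5, w_3 = 2, d_3 = 2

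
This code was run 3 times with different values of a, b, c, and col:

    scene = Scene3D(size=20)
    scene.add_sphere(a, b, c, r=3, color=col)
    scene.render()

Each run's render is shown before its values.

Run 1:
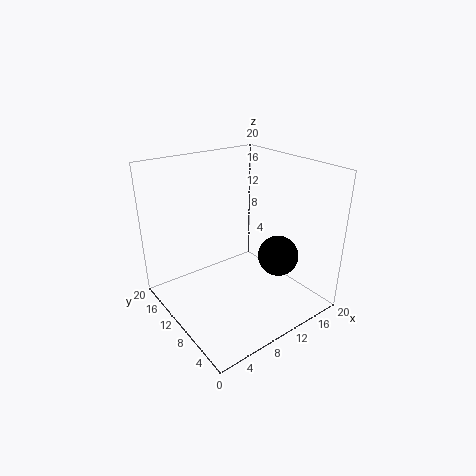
a = 16
b = 8
c = 6
col = 'black'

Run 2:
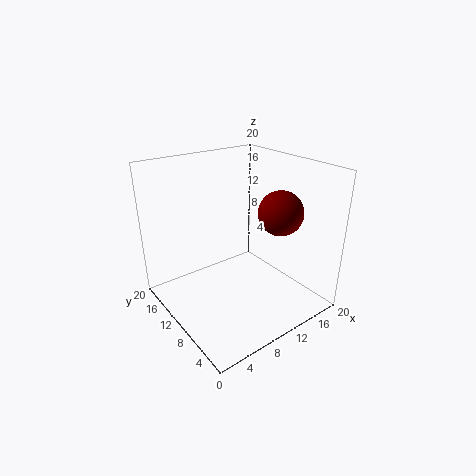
a = 14
b = 6
c = 14
col = 'maroon'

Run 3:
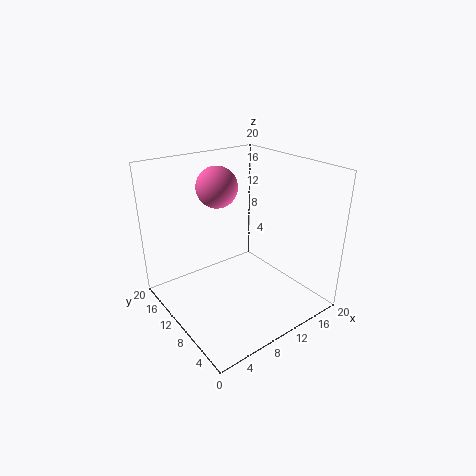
a = 10
b = 15
c = 16
col = 'hotpink'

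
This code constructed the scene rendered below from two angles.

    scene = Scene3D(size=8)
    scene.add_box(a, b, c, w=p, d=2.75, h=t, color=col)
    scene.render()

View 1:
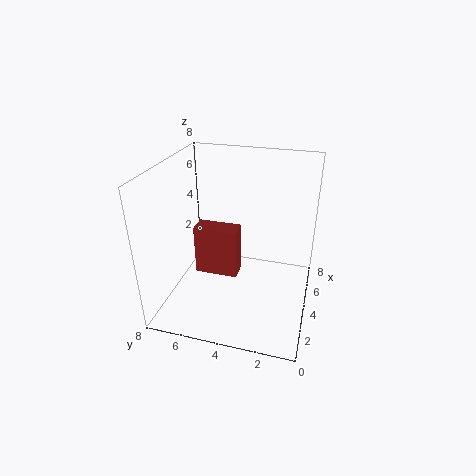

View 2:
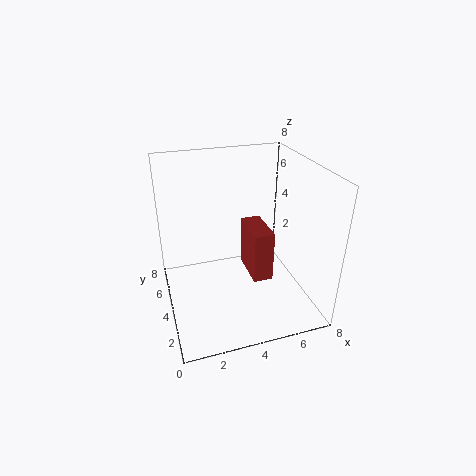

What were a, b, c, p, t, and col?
a = 5.25; b = 4.5; c = 0.25; p = 1.25; t = 3.25; col = 'brown'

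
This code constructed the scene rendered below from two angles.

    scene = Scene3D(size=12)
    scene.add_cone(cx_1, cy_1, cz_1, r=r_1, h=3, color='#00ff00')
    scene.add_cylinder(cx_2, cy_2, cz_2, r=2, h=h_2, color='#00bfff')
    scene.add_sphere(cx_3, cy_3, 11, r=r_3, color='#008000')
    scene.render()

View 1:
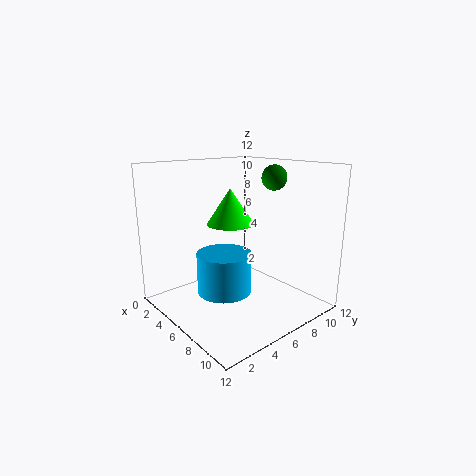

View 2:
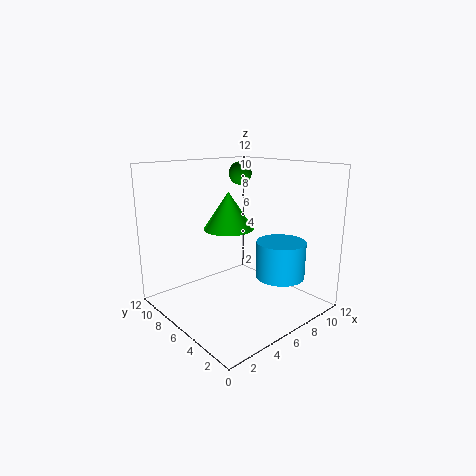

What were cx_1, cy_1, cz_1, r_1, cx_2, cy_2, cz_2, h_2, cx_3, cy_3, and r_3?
cx_1 = 5; cy_1 = 6; cz_1 = 7; r_1 = 2; cx_2 = 8; cy_2 = 3; cz_2 = 3; h_2 = 3; cx_3 = 8; cy_3 = 8; r_3 = 1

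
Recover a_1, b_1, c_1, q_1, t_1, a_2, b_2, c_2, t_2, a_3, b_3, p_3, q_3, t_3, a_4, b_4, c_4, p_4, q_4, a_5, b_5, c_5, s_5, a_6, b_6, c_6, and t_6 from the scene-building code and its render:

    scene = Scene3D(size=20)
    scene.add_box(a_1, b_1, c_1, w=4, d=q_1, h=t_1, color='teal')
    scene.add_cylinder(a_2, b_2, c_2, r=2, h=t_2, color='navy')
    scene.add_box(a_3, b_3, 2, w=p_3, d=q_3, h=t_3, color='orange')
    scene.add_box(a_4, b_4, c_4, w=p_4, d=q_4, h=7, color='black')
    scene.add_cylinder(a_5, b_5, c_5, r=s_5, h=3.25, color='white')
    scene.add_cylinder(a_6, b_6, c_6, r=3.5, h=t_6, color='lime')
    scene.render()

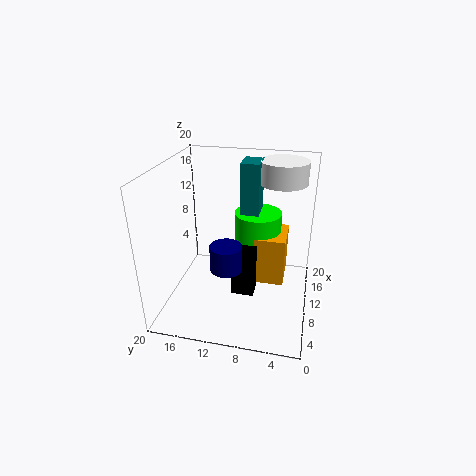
a_1 = 13.25; b_1 = 7.75; c_1 = 11.25; q_1 = 2.75; t_1 = 8.25; a_2 = 4.5; b_2 = 10.25; c_2 = 8.5; t_2 = 3.25; a_3 = 11.25; b_3 = 3.5; p_3 = 6; q_3 = 4.5; t_3 = 7.25; a_4 = 8.75; b_4 = 7.5; c_4 = 1.25; p_4 = 2.5; q_4 = 3.25; a_5 = 16.25; b_5 = 4.75; c_5 = 16.25; s_5 = 3.5; a_6 = 14.75; b_6 = 8; c_6 = 2.25; t_6 = 9.75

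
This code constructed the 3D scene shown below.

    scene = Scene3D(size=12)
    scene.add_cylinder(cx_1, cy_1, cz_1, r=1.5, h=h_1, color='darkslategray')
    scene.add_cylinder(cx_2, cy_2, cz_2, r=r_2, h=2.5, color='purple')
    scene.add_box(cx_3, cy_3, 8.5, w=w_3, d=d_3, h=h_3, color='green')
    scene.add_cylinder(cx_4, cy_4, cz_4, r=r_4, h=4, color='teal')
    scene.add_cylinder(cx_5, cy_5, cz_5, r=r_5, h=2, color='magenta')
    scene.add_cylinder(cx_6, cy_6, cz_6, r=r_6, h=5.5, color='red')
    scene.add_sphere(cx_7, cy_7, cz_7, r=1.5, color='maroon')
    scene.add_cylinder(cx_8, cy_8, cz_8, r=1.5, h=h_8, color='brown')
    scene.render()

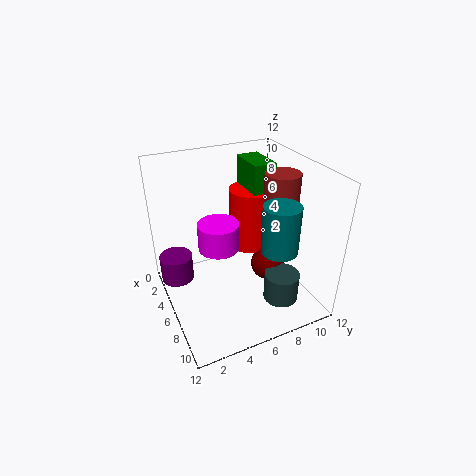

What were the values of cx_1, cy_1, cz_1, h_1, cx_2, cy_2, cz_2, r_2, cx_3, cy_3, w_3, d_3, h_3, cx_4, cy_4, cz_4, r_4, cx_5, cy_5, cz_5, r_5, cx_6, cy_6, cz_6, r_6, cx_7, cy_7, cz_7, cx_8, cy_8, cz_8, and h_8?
cx_1 = 8.5
cy_1 = 9
cz_1 = 0.5
h_1 = 2.5
cx_2 = 2
cy_2 = 1.5
cz_2 = 0.5
r_2 = 1.5
cx_3 = 1.5
cy_3 = 8
w_3 = 3.5
d_3 = 2
h_3 = 3
cx_4 = 8.5
cy_4 = 8.5
cz_4 = 5.5
r_4 = 1.5
cx_5 = 8
cy_5 = 3.5
cz_5 = 7
r_5 = 1.5
cx_6 = 3.5
cy_6 = 8.5
cz_6 = 3.5
r_6 = 2
cx_7 = 6
cy_7 = 9
cz_7 = 2.5
cx_8 = 6
cy_8 = 10
cz_8 = 5.5
h_8 = 5.5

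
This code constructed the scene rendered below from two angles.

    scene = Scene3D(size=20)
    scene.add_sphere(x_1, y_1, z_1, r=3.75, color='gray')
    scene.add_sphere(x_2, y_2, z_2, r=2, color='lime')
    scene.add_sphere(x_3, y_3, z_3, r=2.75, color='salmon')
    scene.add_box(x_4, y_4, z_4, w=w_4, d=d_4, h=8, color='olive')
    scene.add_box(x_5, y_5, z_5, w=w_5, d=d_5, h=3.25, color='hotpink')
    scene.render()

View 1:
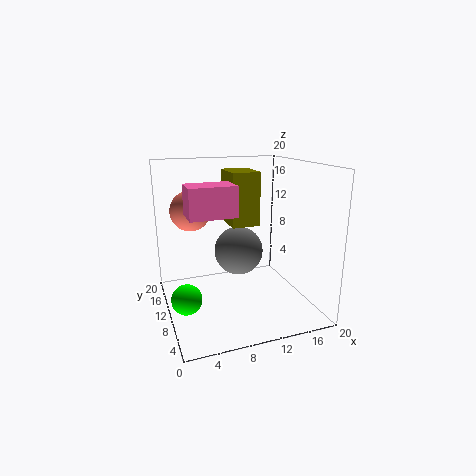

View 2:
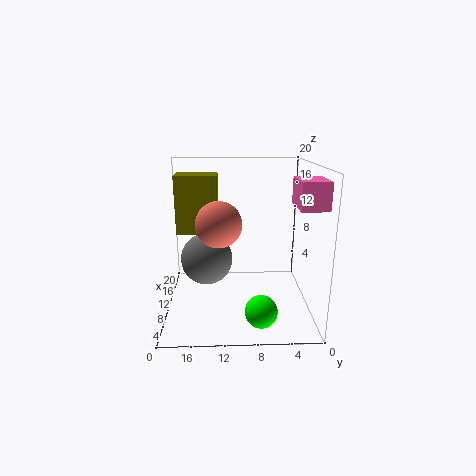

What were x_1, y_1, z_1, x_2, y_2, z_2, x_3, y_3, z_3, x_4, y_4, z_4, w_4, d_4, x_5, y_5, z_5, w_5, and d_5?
x_1 = 11.75, y_1 = 14.5, z_1 = 6.25, x_2 = 2, y_2 = 7.5, z_2 = 3.25, x_3 = 4, y_3 = 12.5, z_3 = 13.75, x_4 = 10.25, y_4 = 12.75, z_4 = 10.5, w_4 = 4.25, d_4 = 5.75, x_5 = 1.5, y_5 = 0.25, z_5 = 15.75, w_5 = 5, d_5 = 3.25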